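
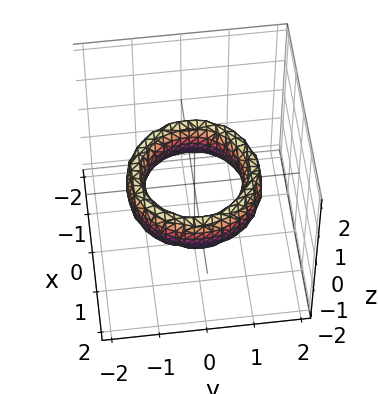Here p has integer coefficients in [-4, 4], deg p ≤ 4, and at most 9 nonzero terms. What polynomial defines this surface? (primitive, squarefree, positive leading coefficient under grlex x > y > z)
The degree is 4 — the shape is more complex than any degree-3 surface.
Symmetries: the surface is invariant under rotation about z: p = q(x² + y², z).
Against the integer gridlines: a circular section at z = 0 has radius exactly 1; the x-axis gridline crossings are at x ∈ {-1, 1}; the y-axis gridline crossings are at y ∈ {-1, 1}.
The integer polynomial consistent with all of this is the stated p.

x^4 + 2*x^2*y^2 + y^4 - 3*x^2 - 3*y^2 + z^2 + 2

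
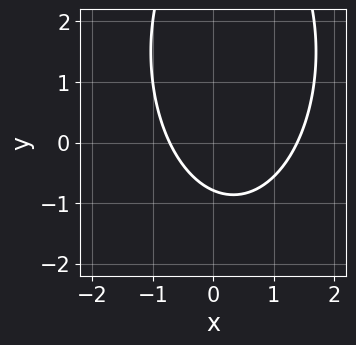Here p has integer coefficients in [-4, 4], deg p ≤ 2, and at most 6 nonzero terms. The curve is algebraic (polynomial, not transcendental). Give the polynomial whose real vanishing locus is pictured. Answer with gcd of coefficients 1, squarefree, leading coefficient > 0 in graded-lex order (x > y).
1. Degree: the shape is more complex than any degree-1 curve, so deg p = 2.
2. Matching integer coefficients to the picture gives p.

3*x^2 + y^2 - 2*x - 3*y - 3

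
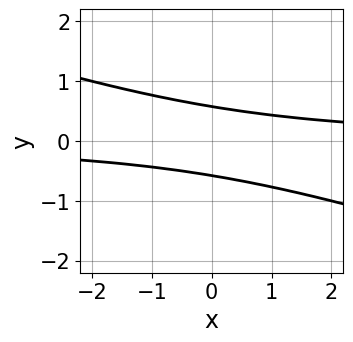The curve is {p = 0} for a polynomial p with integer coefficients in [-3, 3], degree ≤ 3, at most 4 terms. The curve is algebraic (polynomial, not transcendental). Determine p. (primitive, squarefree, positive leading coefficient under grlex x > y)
1. deg p = 2.
2. Checking where it meets the axes: the curve avoids every integer x-axis point in the box.
3. Together with the visible shape, these determine p as stated.

x*y + 3*y^2 - 1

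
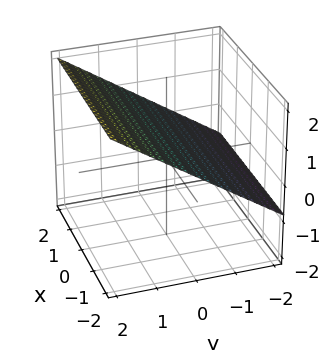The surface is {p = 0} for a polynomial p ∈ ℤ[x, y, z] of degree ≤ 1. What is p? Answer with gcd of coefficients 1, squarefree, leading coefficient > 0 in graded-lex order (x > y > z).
First, degree: the surface is flat (a plane), so deg p = 1.
Then, from the visible intercepts: it crosses the y-axis at the gridline y = -1; the surface avoids every integer x-axis point in the box.
Finally, matching integer coefficients to the picture gives p.

2*y - 3*z + 2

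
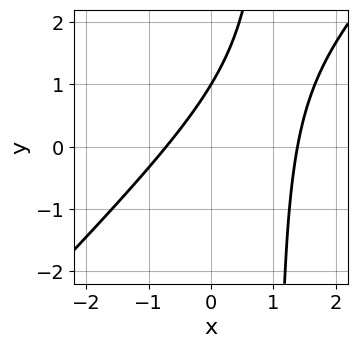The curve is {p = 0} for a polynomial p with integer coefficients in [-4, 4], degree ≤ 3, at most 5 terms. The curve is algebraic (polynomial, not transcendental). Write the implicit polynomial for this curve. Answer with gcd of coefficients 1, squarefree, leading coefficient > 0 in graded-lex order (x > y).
1. Degree: a generic line meets the curve in up to 2 points, so deg p = 2.
2. Reading off the gridlines: it meets the y-axis at y = 1 (among the integer gridlines).
3. Together with the visible shape, these determine p as stated.

3*x^2 - 3*x*y - 2*x + 3*y - 3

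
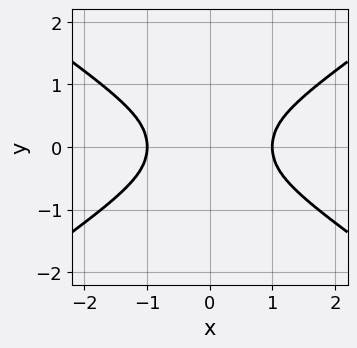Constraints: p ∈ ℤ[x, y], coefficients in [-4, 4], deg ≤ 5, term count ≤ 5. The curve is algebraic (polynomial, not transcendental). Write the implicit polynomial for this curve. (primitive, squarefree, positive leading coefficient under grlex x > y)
2*x^4 - 3*x^2*y^2 - 3*y^4 - 2*x^2

First, deg p = 4. The shape is more complex than any degree-3 curve.
Then, symmetries: it's symmetric under y → −y, forcing even powers of y; mirror symmetry x ↦ −x ⇒ only even powers of x.
Next, reading off the gridlines: the x-axis gridline crossings are at x ∈ {-1, 1}.
Finally, the integer polynomial consistent with all of this is the stated p.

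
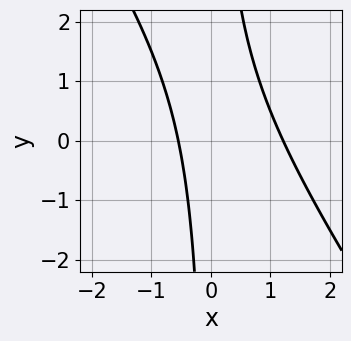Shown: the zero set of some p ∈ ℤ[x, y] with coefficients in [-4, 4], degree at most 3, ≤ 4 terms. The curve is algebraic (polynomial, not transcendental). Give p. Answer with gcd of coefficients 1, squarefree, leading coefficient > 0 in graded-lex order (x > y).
The degree is 2 — no degree-1 curve has this shape.
Observable constraints: the curve avoids every integer y-axis point in the box.
Together with the visible shape, these determine p as stated.

3*x^2 + 2*x*y - 2*x - 2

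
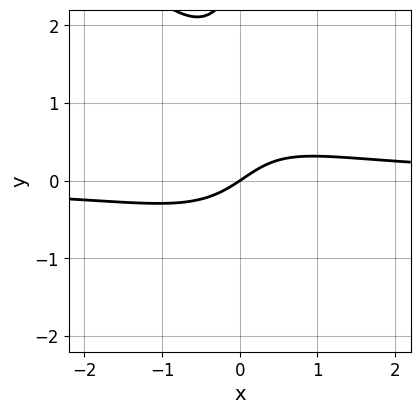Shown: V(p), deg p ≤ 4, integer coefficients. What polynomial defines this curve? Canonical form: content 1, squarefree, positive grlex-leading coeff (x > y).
1. Degree: the shape is more complex than any degree-2 curve, so deg p = 3.
2. From the axis intercepts and sections: one x-axis crossing is at x = 0; it meets the y-axis at y = 0 (among the integer gridlines).
3. Matching integer coefficients to the picture gives p.

3*x^2*y + 2*x*y^2 - y^2 - 2*x + 3*y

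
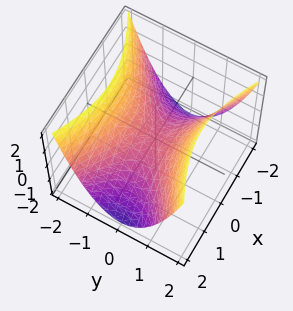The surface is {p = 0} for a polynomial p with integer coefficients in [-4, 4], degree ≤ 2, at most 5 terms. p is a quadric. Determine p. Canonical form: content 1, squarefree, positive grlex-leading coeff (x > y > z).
x^2 - 2*y^2 + 2*z

First, deg p = 2.
Then, symmetries: it's symmetric under x → −x, forcing even powers of x; the y ↦ −y reflection is a symmetry, so y appears only in even powers.
Next, from the visible intercepts: it crosses the x-axis at the gridline x = 0; it crosses the y-axis at the gridline y = 0; it crosses the z-axis at the gridline z = 0.
Finally, putting this together gives p.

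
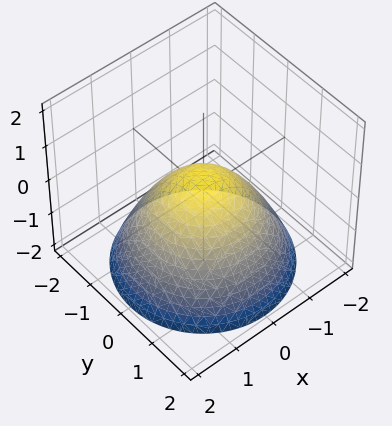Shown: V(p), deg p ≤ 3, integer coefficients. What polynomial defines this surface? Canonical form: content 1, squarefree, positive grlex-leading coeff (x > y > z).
2*x^2 + 2*y^2 + 3*z - 1

First, deg p = 2. A generic line meets the surface in up to 2 points.
Then, by symmetry, the surface is invariant under rotation about z: p = q(x² + y², z).
Then, reading off the gridlines: a circular section at z = -2 has radius between 1 and 2.
Finally, the integer polynomial consistent with all of this is the stated p.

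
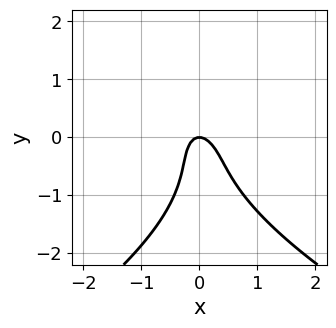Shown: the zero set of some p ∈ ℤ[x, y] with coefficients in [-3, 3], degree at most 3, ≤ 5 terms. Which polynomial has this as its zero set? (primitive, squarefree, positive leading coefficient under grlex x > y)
y^3 + 3*x^2 + x*y + y^2 + y

First, the degree is 3 — no degree-2 curve has this shape.
Then, from the axis intercepts and sections: one y-axis crossing is at y = 0; it crosses the x-axis at the gridline x = 0.
Finally, assembling these constraints gives the stated polynomial.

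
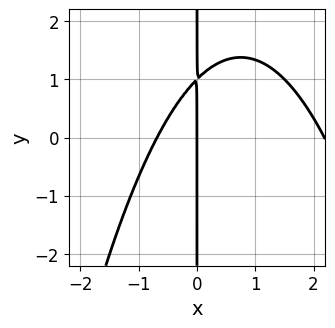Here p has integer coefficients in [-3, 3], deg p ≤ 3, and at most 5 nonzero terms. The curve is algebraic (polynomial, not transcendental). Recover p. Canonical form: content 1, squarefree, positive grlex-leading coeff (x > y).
First, deg p = 3. No degree-2 curve has this shape.
Next, observable constraints: it crosses the x-axis at the gridline x = 0; every point of the y-axis in the box is on the curve.
Finally, fitting integer coefficients to these (and the overall shape) gives p.

2*x^3 - 3*x^2 + 3*x*y - 3*x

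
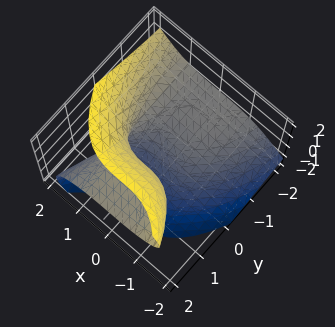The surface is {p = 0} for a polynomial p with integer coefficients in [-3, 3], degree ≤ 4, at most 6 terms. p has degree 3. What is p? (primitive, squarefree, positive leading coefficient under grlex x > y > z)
1. The degree is 3 — no degree-2 surface has this shape.
2. Observable constraints: no y-intercept at any integer in the box; it meets the x-axis at x = 1 (among the integer gridlines); it meets the z-axis at z = -1 (among the integer gridlines).
3. The integer polynomial consistent with all of this is the stated p.

x^3 - z^3 + 3*y*z - 1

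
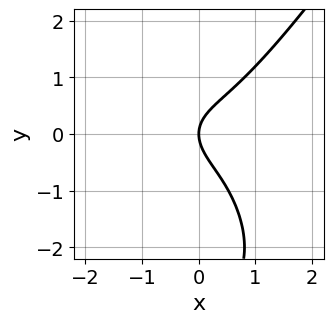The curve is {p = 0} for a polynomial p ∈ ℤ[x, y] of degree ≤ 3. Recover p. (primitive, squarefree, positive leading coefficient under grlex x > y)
3*x^3 - y^3 - 3*y^2 + 3*x

(a) The degree is 3 — no degree-2 curve has this shape.
(b) Against the integer gridlines: it crosses the x-axis at the gridline x = 0; one y-axis crossing is at y = 0.
(c) The integer polynomial consistent with all of this is the stated p.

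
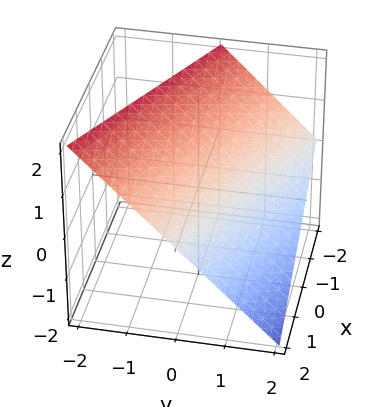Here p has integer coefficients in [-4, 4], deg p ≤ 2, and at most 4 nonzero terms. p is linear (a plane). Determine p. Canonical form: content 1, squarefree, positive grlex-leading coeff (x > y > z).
x + 2*y + 2*z - 2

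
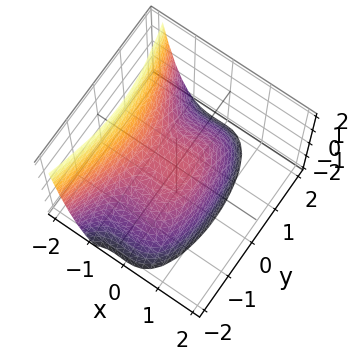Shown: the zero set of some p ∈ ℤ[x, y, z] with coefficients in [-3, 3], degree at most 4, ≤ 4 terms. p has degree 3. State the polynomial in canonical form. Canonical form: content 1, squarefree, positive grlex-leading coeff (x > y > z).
2*x^3 + x^2 + y^2 + 2*z

Degree: the shape is more complex than any degree-2 surface, so deg p = 3.
Reading off the gridlines: it crosses the y-axis at the gridline y = 0; one z-axis crossing is at z = 0; one x-axis crossing is at x = 0.
Solving for integer coefficients yields p as stated.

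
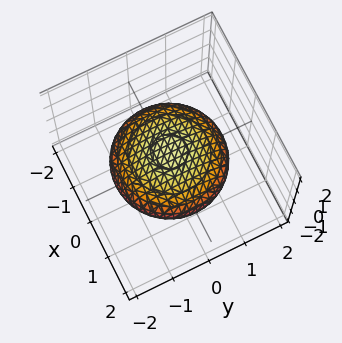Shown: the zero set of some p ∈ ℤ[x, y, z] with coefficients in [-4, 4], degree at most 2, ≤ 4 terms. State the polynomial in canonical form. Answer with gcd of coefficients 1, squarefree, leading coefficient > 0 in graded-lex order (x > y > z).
x^2 + y^2 + 3*z^2 - 2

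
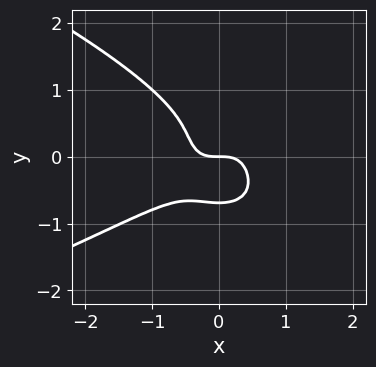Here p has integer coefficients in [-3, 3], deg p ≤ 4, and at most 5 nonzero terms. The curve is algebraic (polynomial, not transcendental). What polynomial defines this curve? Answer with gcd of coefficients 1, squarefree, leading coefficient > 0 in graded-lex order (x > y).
3*y^4 + 2*x^3 - 2*x^2*y + y

First, degree: the shape is more complex than any degree-3 curve, so deg p = 4.
Then, from the visible intercepts: one x-axis crossing is at x = 0; one y-axis crossing is at y = 0.
Finally, matching integer coefficients to the picture gives p.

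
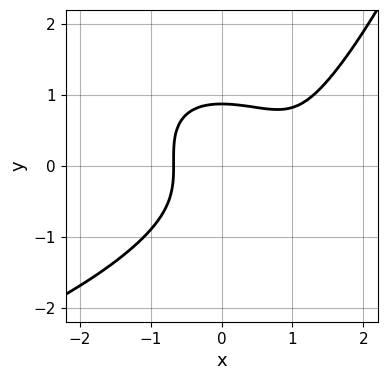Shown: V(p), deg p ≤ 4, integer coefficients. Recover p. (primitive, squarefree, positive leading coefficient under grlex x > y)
deg p = 4.
Putting this together gives p.

x^2*y^2 + 2*x^3 - 3*y^3 - 3*x^2 + 2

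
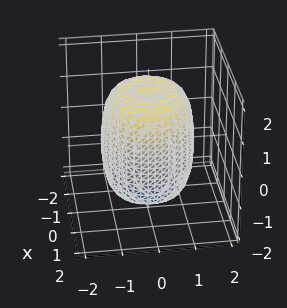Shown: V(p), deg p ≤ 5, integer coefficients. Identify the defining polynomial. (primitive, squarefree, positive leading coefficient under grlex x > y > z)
2*x^4 + 4*x^2*y^2 + 2*y^4 - 2*x^2 - 2*y^2 + z^2 - 2

First, degree: no degree-3 surface has this shape, so deg p = 4.
Then, symmetries: the z-axis is an axis of rotation, so x and y enter only as x² + y².
Next, reading off the gridlines: a circular section at z = 0 has radius between 1 and 2.
Finally, matching integer coefficients to the picture gives p.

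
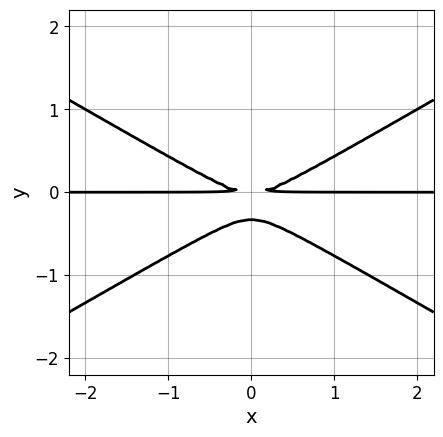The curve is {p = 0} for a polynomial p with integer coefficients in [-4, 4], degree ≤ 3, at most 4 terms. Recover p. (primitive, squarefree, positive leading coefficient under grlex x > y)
The degree is 3 — the shape is more complex than any degree-2 curve.
Symmetries: the x ↦ −x reflection is a symmetry, so x appears only in even powers.
Checking where it meets the axes: the visible x-axis segment lies entirely on the curve.
These observations pin down the coefficients.

x^2*y - 3*y^3 - y^2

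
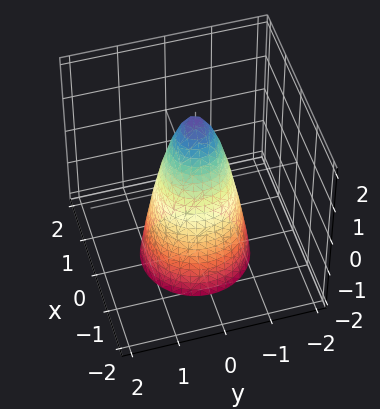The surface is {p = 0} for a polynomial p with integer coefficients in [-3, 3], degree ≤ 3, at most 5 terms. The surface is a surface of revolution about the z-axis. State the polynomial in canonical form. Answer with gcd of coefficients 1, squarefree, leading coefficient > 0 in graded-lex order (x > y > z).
The degree is 2 — the shape is more complex than any degree-1 surface.
By symmetry, the z-axis is an axis of rotation, so x and y enter only as x² + y².
From the axis intercepts and sections: it crosses the z-axis at the gridline z = 2; a circular section at z = -1 has radius exactly 1.
Together with the visible shape, these determine p as stated.

3*x^2 + 3*y^2 + z - 2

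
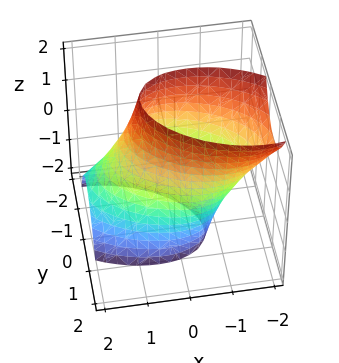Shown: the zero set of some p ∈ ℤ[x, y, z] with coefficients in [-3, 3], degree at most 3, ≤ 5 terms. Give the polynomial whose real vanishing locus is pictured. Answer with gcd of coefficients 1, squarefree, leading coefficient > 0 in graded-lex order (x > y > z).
(a) deg p = 2. A generic line meets the surface in up to 2 points.
(b) Checking where it meets the axes: among the integer gridlines, it crosses the y-axis at y ∈ {-1, 1}; it misses every integer gridline on the z-axis.
(c) Matching integer coefficients to the picture gives p.

x^2 + x*y + x*z + 2*y^2 - 2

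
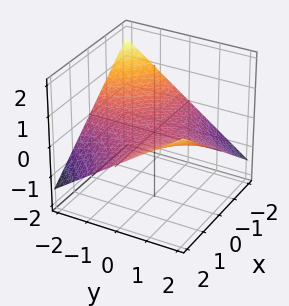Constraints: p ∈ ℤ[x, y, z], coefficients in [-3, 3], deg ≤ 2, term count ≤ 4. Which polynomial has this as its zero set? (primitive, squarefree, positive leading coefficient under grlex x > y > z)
The degree is 2 — the shape is more complex than any degree-1 surface.
From the axis intercepts and sections: every point of the x-axis in the box is on the surface; the visible y-axis segment lies entirely on the surface.
Assembling these constraints gives the stated polynomial.

x*y - 3*z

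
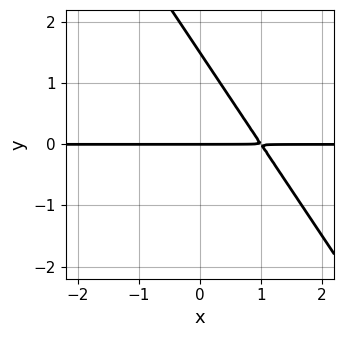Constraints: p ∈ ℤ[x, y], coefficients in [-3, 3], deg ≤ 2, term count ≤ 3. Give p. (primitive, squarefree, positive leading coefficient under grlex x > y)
3*x*y + 2*y^2 - 3*y

Degree: no degree-1 curve has this shape, so deg p = 2.
Reading off the gridlines: every point of the x-axis in the box is on the curve; it crosses the y-axis at the gridline y = 0.
These observations pin down the coefficients.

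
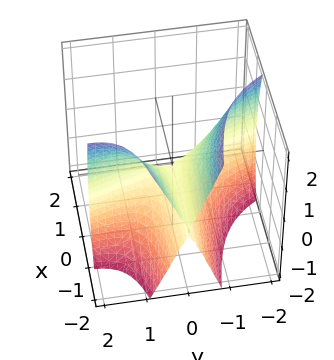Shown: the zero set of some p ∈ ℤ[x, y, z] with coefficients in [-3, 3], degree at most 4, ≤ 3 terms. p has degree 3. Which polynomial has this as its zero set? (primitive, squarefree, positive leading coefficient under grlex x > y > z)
(a) deg p = 3. A generic line meets the surface in up to 3 points.
(b) From the axis intercepts and sections: it crosses the y-axis at the gridline y = 0; every point of the x-axis in the box is on the surface; one z-axis crossing is at z = 0.
(c) Solving for integer coefficients yields p as stated.

3*x*y^2 + y^3 + z^2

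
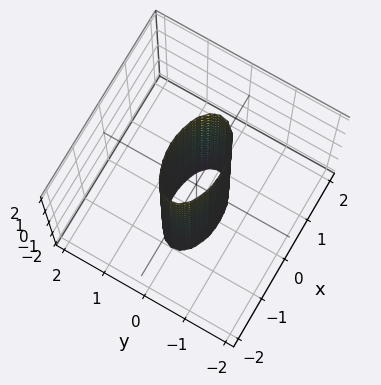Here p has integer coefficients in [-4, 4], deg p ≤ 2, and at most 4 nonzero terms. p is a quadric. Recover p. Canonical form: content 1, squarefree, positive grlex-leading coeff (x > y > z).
The degree is 2 — constant cross-section along one axis; a quadric.
Symmetries: it's symmetric under z → −z, forcing even powers of z; the x ↦ −x reflection is a symmetry, so x appears only in even powers; it's symmetric under y → −y, forcing even powers of y.
Observable constraints: among the integer gridlines, it crosses the x-axis at x ∈ {-1, 1}; the surface avoids every integer z-axis point in the box.
Fitting integer coefficients to these (and the overall shape) gives p.

x^2 + 3*y^2 - 1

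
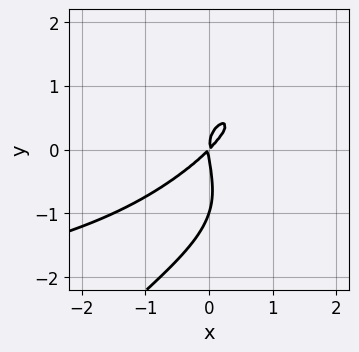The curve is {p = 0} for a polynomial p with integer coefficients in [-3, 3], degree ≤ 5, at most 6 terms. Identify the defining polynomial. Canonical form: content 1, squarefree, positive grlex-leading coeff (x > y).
(a) The degree is 4 — a generic line meets the curve in up to 4 points.
(b) Reading off the gridlines: among the integer gridlines, it crosses the y-axis at y ∈ {-1, 0}; it meets the x-axis at x = 0 (among the integer gridlines).
(c) Matching integer coefficients to the picture gives p.

x*y^3 - y^4 - y^3 - 2*x^2 + 2*x*y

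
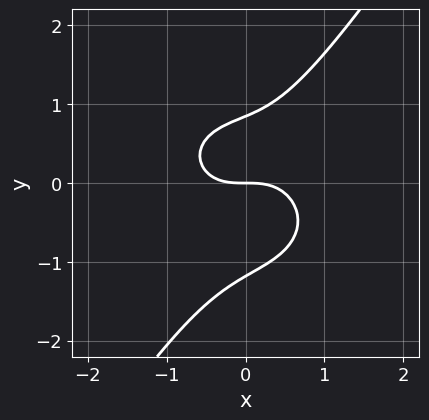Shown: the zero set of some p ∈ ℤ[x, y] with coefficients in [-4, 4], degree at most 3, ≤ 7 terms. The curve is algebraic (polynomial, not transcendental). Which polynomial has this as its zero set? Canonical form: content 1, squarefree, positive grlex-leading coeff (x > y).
First, degree: the shape is more complex than any degree-2 curve, so deg p = 3.
Next, from the axis intercepts and sections: it meets the x-axis at x = 0 (among the integer gridlines); one y-axis crossing is at y = 0.
Finally, fitting integer coefficients to these (and the overall shape) gives p.

3*x^3 + 3*x*y^2 - 3*y^3 - y^2 + 3*y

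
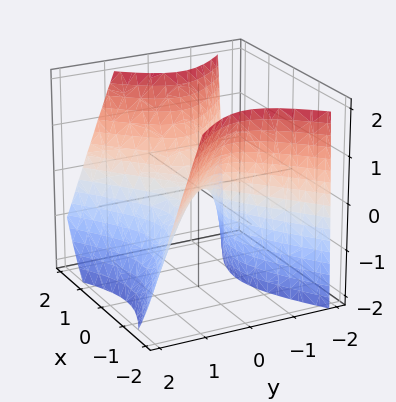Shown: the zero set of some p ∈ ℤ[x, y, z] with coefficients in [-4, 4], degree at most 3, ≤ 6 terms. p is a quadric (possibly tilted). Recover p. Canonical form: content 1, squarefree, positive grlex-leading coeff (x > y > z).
1. The degree is 2 — no degree-1 surface has this shape.
2. From the axis intercepts and sections: one x-axis crossing is at x = 0; it crosses the y-axis at the gridline y = 0; it crosses the z-axis at the gridline z = 0.
3. Matching integer coefficients to the picture gives p.

2*x^2 - 3*y^2 - y*z - 2*z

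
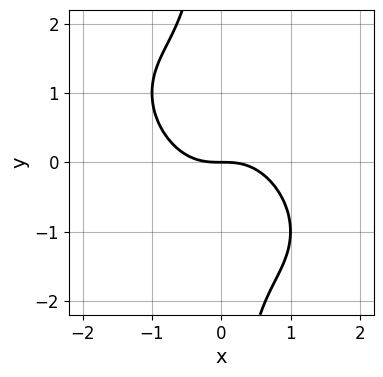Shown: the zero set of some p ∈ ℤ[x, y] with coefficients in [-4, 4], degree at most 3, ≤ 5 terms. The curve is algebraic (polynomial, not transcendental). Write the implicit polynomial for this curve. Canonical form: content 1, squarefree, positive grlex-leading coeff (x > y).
First, deg p = 3. The shape is more complex than any degree-2 curve.
Then, from the axis intercepts and sections: it meets the x-axis at x = 0 (among the integer gridlines); it meets the y-axis at y = 0 (among the integer gridlines).
Finally, assembling these constraints gives the stated polynomial.

x^3 + x^2*y + x*y^2 + y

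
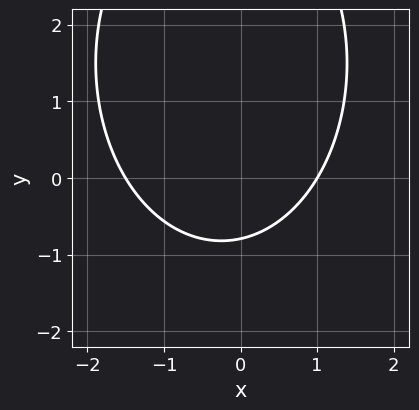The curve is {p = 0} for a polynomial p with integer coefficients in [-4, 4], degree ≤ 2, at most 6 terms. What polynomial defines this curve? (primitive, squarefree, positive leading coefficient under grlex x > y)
2*x^2 + y^2 + x - 3*y - 3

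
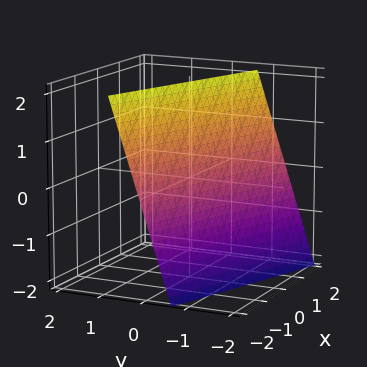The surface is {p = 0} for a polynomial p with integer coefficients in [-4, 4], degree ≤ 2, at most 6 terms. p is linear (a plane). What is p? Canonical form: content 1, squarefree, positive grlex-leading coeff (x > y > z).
1. The degree is 1 — the surface is flat (a plane).
2. From the visible intercepts: it crosses the z-axis at the gridline z = 2; one x-axis crossing is at x = -2.
3. Together with the visible shape, these determine p as stated.

x + 3*y - z + 2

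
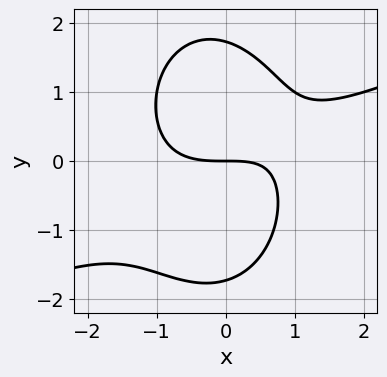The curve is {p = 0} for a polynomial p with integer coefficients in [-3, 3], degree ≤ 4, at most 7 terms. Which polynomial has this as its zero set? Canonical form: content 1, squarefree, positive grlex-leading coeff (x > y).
x^3 - 2*x^2*y - y^3 - x*y + 3*y

(a) The degree is 3 — no degree-2 curve has this shape.
(b) Checking where it meets the axes: it crosses the x-axis at the gridline x = 0; it crosses the y-axis at the gridline y = 0.
(c) Matching integer coefficients to the picture gives p.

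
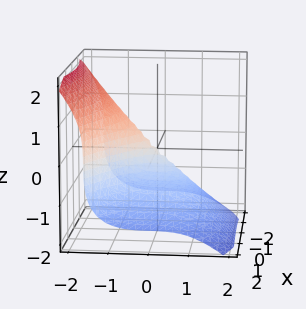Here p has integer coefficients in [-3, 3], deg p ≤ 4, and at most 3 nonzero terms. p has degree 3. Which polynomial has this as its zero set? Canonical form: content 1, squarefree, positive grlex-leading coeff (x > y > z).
y^3 + z^3 + x^2

The degree is 3 — no degree-2 surface has this shape.
From the visible intercepts: it crosses the z-axis at the gridline z = 0; one y-axis crossing is at y = 0.
Solving for integer coefficients yields p as stated.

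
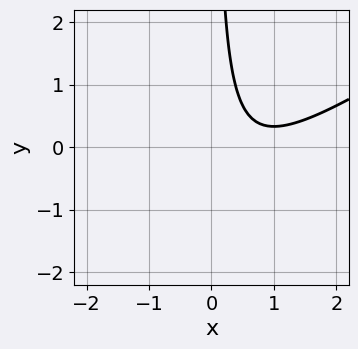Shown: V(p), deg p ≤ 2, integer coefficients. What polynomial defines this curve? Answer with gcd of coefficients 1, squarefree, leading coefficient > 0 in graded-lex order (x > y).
2*x^2 - 3*x*y - 3*x + 2

(a) deg p = 2. No degree-1 curve has this shape.
(b) Checking where it meets the axes: the curve avoids every integer x-axis point in the box; no y-intercept at any integer in the box.
(c) The integer polynomial consistent with all of this is the stated p.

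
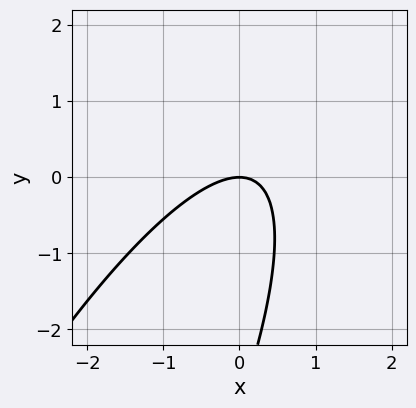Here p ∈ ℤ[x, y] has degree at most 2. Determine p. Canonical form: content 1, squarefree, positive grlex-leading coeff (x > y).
The degree is 2 — no degree-1 curve has this shape.
Against the integer gridlines: it meets the x-axis at x = 0 (among the integer gridlines); one y-axis crossing is at y = 0.
Fitting integer coefficients to these (and the overall shape) gives p.

3*x^2 - 3*x*y + y^2 + 3*y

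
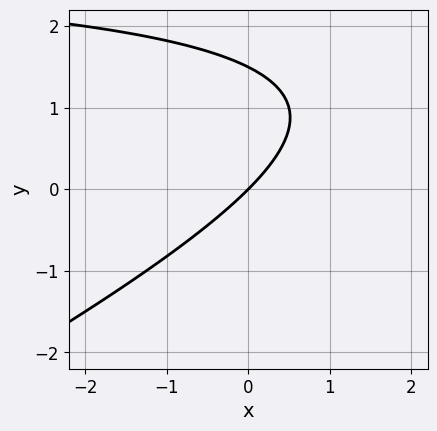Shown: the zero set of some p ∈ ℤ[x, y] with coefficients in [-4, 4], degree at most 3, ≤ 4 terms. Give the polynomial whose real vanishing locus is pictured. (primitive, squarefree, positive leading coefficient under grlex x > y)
x*y - 2*y^2 - 3*x + 3*y

First, degree: no degree-1 curve has this shape, so deg p = 2.
Next, reading off the gridlines: it crosses the x-axis at the gridline x = 0; it crosses the y-axis at the gridline y = 0.
Finally, these observations pin down the coefficients.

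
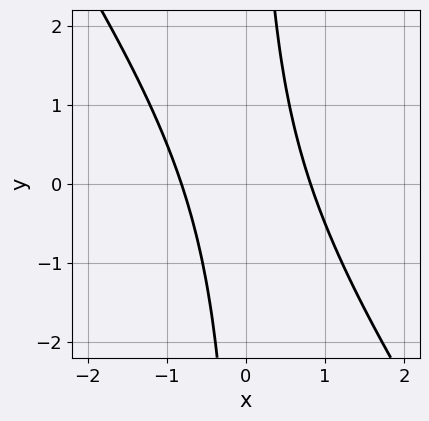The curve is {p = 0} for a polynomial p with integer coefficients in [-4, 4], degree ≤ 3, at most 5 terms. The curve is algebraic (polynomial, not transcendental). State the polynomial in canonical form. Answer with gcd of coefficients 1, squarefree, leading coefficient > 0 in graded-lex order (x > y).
3*x^2 + 2*x*y - 2

Degree: a generic line meets the curve in up to 2 points, so deg p = 2.
Observable constraints: no y-intercept at any integer in the box.
The integer polynomial consistent with all of this is the stated p.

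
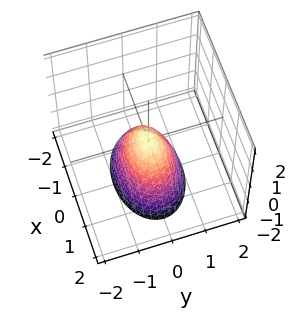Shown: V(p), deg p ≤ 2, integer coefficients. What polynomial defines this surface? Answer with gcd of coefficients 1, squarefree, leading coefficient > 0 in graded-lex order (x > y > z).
deg p = 2.
Symmetries: mirror symmetry x ↦ −x ⇒ only even powers of x; it's symmetric under y → −y, forcing even powers of y.
Checking where it meets the axes: one y-axis crossing is at y = 0; it crosses the z-axis at the gridline z = 0; it crosses the x-axis at the gridline x = 0.
Fitting integer coefficients to these (and the overall shape) gives p.

x^2 + 2*y^2 + z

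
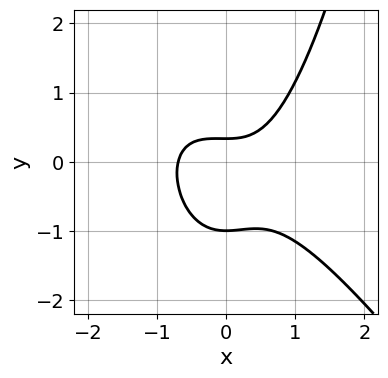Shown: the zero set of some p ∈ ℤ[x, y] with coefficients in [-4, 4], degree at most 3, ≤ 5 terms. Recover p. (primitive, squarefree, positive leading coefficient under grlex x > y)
3*x^3 + 2*x^2*y - 3*y^2 - 2*y + 1

(a) deg p = 3. The shape is more complex than any degree-2 curve.
(b) Reading off the gridlines: one y-axis crossing is at y = -1.
(c) These observations pin down the coefficients.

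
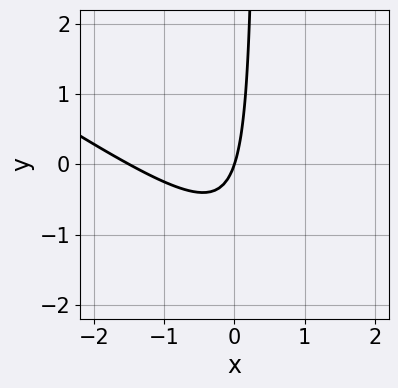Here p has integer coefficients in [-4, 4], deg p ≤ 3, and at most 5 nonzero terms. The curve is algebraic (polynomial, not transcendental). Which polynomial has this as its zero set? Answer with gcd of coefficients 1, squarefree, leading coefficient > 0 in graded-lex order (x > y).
2*x^2 + 3*x*y + 3*x - y

(a) The degree is 2 — no degree-1 curve has this shape.
(b) Reading off the gridlines: it crosses the x-axis at the gridline x = 0; one y-axis crossing is at y = 0.
(c) Putting this together gives p.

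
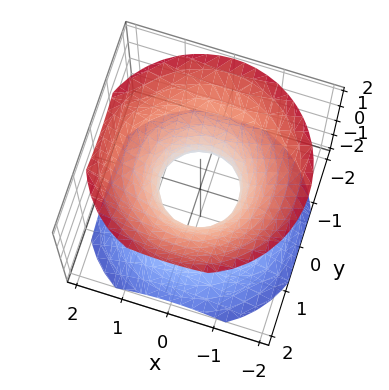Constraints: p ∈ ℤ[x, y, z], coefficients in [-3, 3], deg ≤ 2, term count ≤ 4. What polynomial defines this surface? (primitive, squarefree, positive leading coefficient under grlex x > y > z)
3*x^2 + 3*y^2 - 3*z^2 - 2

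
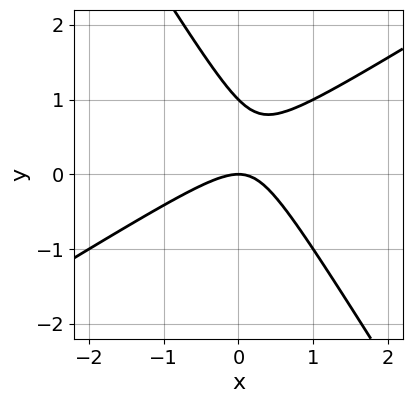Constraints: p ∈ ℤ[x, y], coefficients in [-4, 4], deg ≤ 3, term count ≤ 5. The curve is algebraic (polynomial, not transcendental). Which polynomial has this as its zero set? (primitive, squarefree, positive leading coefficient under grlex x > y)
(a) The degree is 2 — the shape is more complex than any degree-1 curve.
(b) Checking where it meets the axes: it crosses the x-axis at the gridline x = 0; among the integer gridlines, it crosses the y-axis at y ∈ {0, 1}.
(c) The integer polynomial consistent with all of this is the stated p.

x^2 - x*y - y^2 + y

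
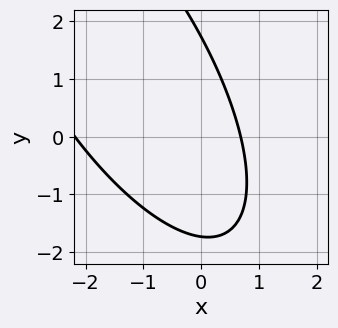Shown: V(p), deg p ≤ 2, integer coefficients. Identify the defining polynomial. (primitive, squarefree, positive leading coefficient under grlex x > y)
deg p = 2. No degree-1 curve has this shape.
Matching integer coefficients to the picture gives p.

2*x^2 + 2*x*y + y^2 + 3*x - 3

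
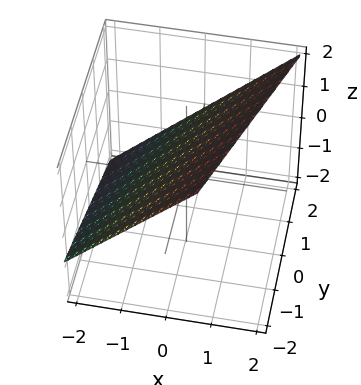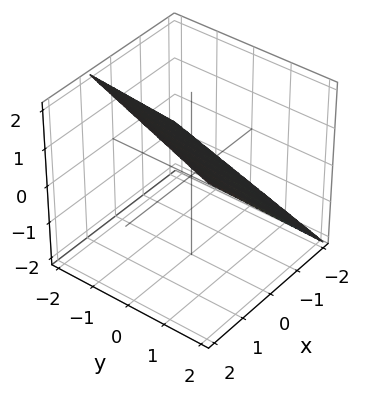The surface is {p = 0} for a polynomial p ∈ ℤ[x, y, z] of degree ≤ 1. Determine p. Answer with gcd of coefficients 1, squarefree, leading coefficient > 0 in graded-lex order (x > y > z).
First, degree: every cross-section is a straight line — this is a plane, so deg p = 1.
Next, reading off the gridlines: it crosses the y-axis at the gridline y = 2.
Finally, putting this together gives p.

3*x - y - 3*z + 2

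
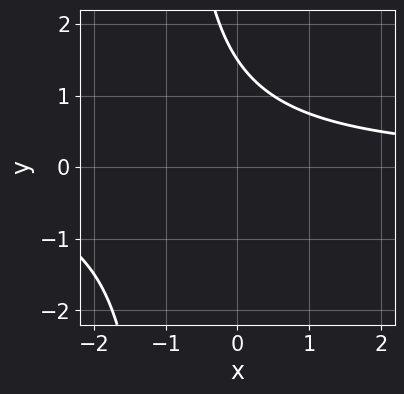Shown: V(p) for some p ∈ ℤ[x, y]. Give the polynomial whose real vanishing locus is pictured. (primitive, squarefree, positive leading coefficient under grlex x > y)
2*x*y + 2*y - 3

1. Degree: a generic line meets the curve in up to 2 points, so deg p = 2.
2. Observable constraints: it misses every integer gridline on the x-axis.
3. Matching integer coefficients to the picture gives p.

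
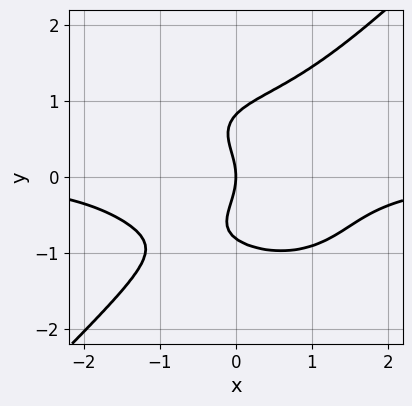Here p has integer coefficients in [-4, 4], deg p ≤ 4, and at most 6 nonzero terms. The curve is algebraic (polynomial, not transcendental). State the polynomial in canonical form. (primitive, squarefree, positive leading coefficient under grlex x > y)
2*x^3*y + x*y^3 - 3*y^4 + 2*y^2 + 3*x

(a) The degree is 4 — a generic line meets the curve in up to 4 points.
(b) From the axis intercepts and sections: it meets the x-axis at x = 0 (among the integer gridlines); one y-axis crossing is at y = 0.
(c) Matching integer coefficients to the picture gives p.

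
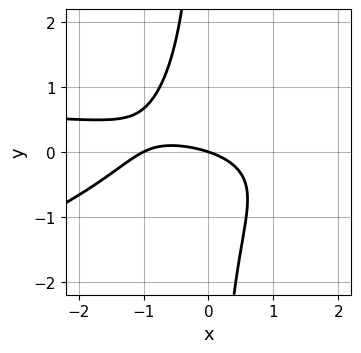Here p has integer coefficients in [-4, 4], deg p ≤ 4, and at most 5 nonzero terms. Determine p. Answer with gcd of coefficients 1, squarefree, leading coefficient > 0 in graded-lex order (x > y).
1. deg p = 3.
2. From the visible intercepts: it crosses the y-axis at the gridline y = 0; among the integer gridlines, it crosses the x-axis at x ∈ {-1, 0}.
3. Together with the visible shape, these determine p as stated.

x^2*y - 3*x*y^2 - x^2 - x - 3*y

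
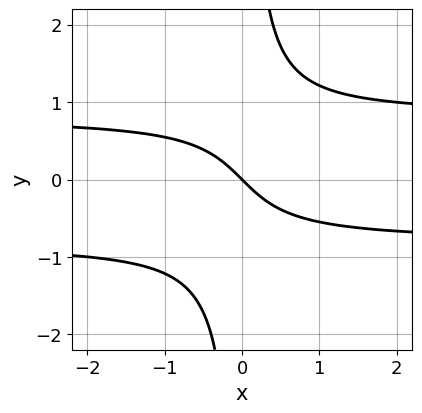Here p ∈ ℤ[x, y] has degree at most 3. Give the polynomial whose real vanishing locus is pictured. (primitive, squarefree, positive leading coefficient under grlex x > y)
3*x*y^2 - 2*x - 2*y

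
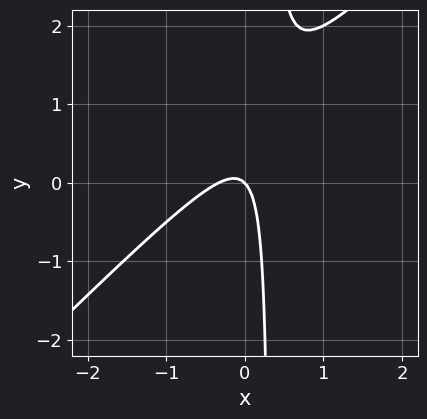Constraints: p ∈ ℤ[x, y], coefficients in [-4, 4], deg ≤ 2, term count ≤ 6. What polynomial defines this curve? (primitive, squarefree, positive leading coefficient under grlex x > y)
3*x^2 - 3*x*y + x + y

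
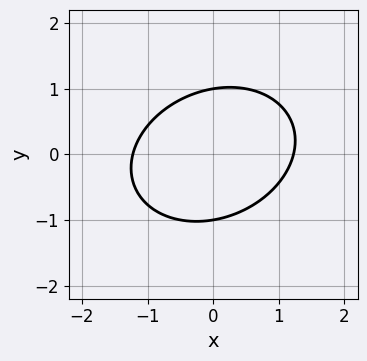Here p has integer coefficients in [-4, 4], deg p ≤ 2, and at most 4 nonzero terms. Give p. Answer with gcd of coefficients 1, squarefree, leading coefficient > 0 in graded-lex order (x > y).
2*x^2 - x*y + 3*y^2 - 3

deg p = 2. A generic line meets the curve in up to 2 points.
Against the integer gridlines: among the integer gridlines, it crosses the y-axis at y ∈ {-1, 1}.
The integer polynomial consistent with all of this is the stated p.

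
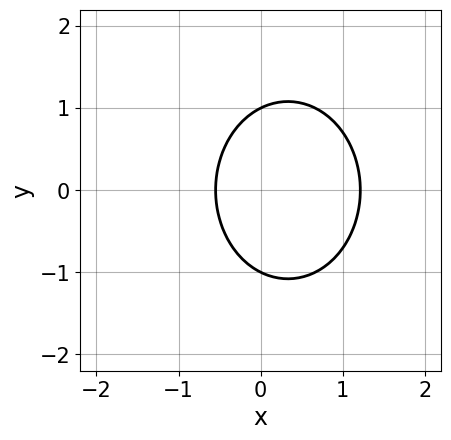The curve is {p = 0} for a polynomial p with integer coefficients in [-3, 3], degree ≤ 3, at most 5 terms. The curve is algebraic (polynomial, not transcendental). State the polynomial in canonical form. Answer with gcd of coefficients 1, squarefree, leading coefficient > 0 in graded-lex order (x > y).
Degree: a generic line meets the curve in up to 2 points, so deg p = 2.
Symmetries: it's symmetric under y → −y, forcing even powers of y.
Observable constraints: the y-axis gridline crossings are at y ∈ {-1, 1}.
These observations pin down the coefficients.

3*x^2 + 2*y^2 - 2*x - 2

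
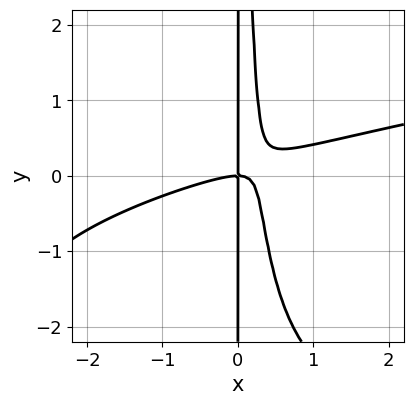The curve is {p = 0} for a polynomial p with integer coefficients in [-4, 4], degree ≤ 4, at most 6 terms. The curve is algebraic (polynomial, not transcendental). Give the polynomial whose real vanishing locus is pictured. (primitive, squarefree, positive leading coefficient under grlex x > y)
x^2*y^2 - x^3 + 3*x^2*y - x*y

1. deg p = 4.
2. Against the integer gridlines: the visible y-axis segment lies entirely on the curve; it crosses the x-axis at the gridline x = 0.
3. Matching integer coefficients to the picture gives p.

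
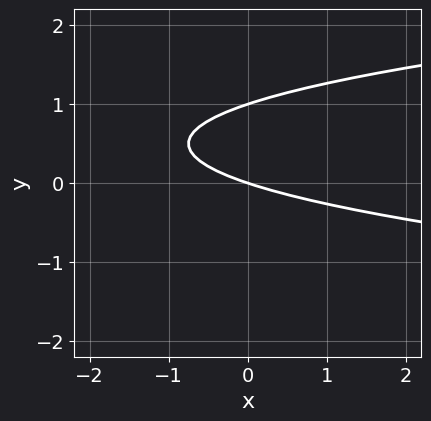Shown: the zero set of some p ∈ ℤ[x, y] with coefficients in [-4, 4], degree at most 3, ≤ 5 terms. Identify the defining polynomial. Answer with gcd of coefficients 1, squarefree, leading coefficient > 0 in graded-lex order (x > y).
3*y^2 - x - 3*y

1. The degree is 2 — a generic line meets the curve in up to 2 points.
2. Observable constraints: the y-axis gridline crossings are at y ∈ {0, 1}; it meets the x-axis at x = 0 (among the integer gridlines).
3. Fitting integer coefficients to these (and the overall shape) gives p.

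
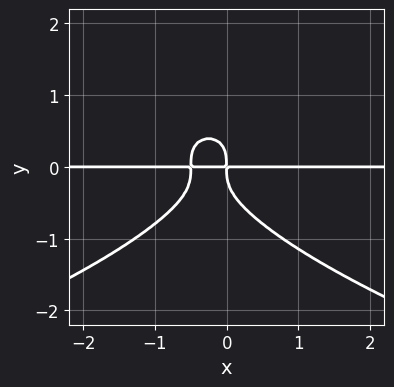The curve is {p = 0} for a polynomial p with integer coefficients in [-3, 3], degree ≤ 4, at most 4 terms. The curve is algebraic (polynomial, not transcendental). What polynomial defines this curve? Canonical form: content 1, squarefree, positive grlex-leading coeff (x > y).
First, deg p = 4. A generic line meets the curve in up to 4 points.
Next, reading off the gridlines: the visible x-axis segment lies entirely on the curve.
Finally, fitting integer coefficients to these (and the overall shape) gives p.

2*y^4 + 2*x^2*y + x*y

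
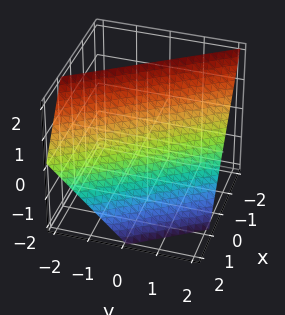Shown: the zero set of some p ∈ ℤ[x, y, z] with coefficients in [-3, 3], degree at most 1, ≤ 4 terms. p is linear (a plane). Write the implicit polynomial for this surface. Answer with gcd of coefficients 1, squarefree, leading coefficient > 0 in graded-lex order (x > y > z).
3*x + 2*y + 2*z - 2

Degree: every cross-section is a straight line — this is a plane, so deg p = 1.
From the visible intercepts: one z-axis crossing is at z = 1; it crosses the y-axis at the gridline y = 1.
Matching integer coefficients to the picture gives p.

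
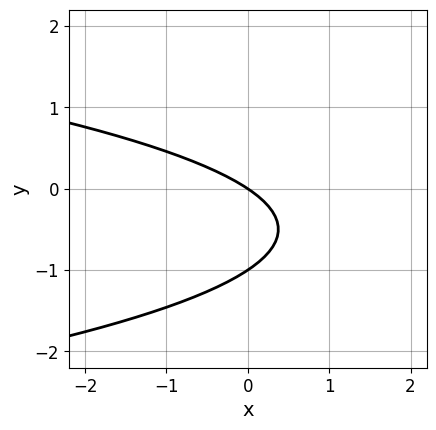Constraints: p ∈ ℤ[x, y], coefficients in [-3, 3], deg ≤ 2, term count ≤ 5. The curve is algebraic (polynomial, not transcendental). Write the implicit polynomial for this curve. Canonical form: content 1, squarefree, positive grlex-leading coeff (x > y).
3*y^2 + 2*x + 3*y

1. Degree: a generic line meets the curve in up to 2 points, so deg p = 2.
2. Checking where it meets the axes: it crosses the x-axis at the gridline x = 0; among the integer gridlines, it crosses the y-axis at y ∈ {-1, 0}.
3. Matching integer coefficients to the picture gives p.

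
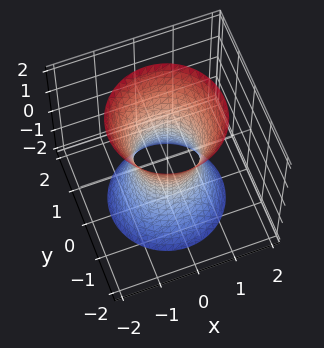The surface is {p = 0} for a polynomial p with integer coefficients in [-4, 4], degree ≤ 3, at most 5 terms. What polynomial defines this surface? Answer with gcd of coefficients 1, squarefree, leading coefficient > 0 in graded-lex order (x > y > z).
3*x^2 + 3*y^2 - z^2 - 2

deg p = 2. The shape is more complex than any degree-1 surface.
By symmetry, the z-axis is an axis of rotation, so x and y enter only as x² + y².
Checking where it meets the axes: the surface avoids every integer z-axis point in the box; a circular section at z = 1 has radius exactly 1.
Assembling these constraints gives the stated polynomial.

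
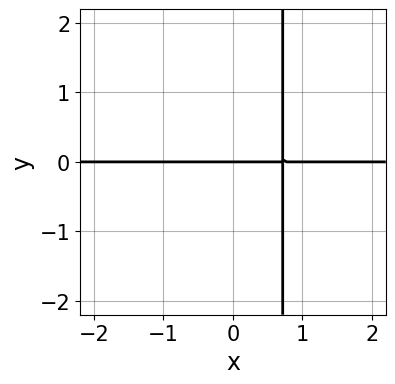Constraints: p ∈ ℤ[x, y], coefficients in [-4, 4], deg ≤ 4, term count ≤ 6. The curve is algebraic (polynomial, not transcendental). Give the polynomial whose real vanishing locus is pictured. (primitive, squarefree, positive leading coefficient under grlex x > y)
2*x^3*y + 3*x^2*y + x*y - 3*y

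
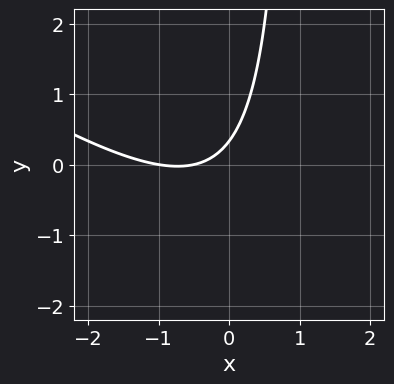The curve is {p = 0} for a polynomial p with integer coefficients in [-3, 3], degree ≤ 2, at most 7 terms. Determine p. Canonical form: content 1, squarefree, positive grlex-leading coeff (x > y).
2*x^2 + 3*x*y + 3*x - 3*y + 1

(a) deg p = 2. No degree-1 curve has this shape.
(b) Checking where it meets the axes: it crosses the x-axis at the gridline x = -1.
(c) Fitting integer coefficients to these (and the overall shape) gives p.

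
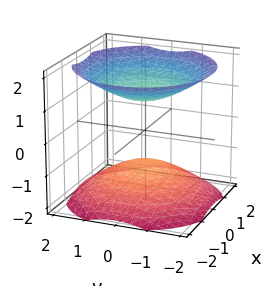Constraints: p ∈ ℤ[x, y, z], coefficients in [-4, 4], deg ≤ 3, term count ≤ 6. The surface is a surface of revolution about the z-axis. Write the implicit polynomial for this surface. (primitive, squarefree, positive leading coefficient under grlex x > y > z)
There are 2 components. They look like related sheets of one shape, so recover p as a whole.
The degree is 2 — the shape is more complex than any degree-1 surface.
Symmetry: every cross-section ⟂ z is a circle, so x, y appear only via x² + y².
Checking where it meets the axes: the z-axis gridline crossings are at z ∈ {-1, 1}; the surface avoids every integer y-axis point in the box; it misses every integer gridline on the x-axis.
The integer polynomial consistent with all of this is the stated p.

2*x^2 + 2*y^2 - 3*z^2 + 3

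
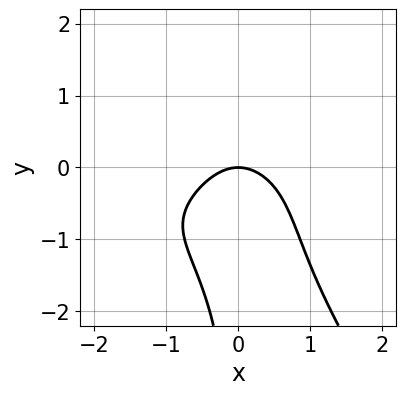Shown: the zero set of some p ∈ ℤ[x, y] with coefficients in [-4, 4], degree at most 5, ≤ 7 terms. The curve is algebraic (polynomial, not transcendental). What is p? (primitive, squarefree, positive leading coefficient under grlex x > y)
x^3*y - x^2*y^2 - x*y^3 - 2*x^2 - 2*y

1. deg p = 4. A generic line meets the curve in up to 4 points.
2. Observable constraints: it meets the y-axis at y = 0 (among the integer gridlines); it crosses the x-axis at the gridline x = 0.
3. Fitting integer coefficients to these (and the overall shape) gives p.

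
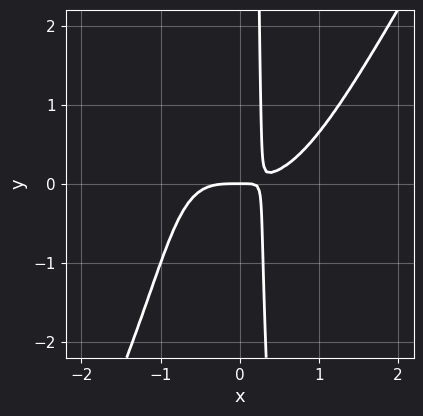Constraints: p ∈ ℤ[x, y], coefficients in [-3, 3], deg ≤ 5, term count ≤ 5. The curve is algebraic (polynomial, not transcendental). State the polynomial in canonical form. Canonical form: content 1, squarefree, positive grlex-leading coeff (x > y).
(a) The degree is 4 — no degree-3 curve has this shape.
(b) Checking where it meets the axes: one y-axis crossing is at y = 0; it crosses the x-axis at the gridline x = 0.
(c) Assembling these constraints gives the stated polynomial.

3*x^4 - x^2*y^2 - 2*x^2*y - 3*x*y + y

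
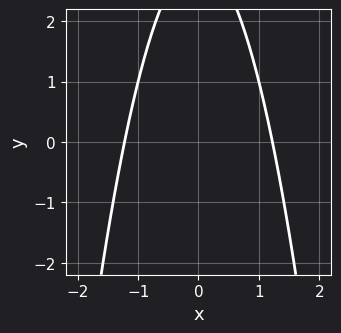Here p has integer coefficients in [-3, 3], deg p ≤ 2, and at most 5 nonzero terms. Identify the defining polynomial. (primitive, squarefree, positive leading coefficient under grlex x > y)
2*x^2 + y - 3

Degree: a generic line meets the curve in up to 2 points, so deg p = 2.
Symmetries: mirror symmetry x ↦ −x ⇒ only even powers of x.
From the axis intercepts and sections: it misses every integer gridline on the y-axis.
Matching integer coefficients to the picture gives p.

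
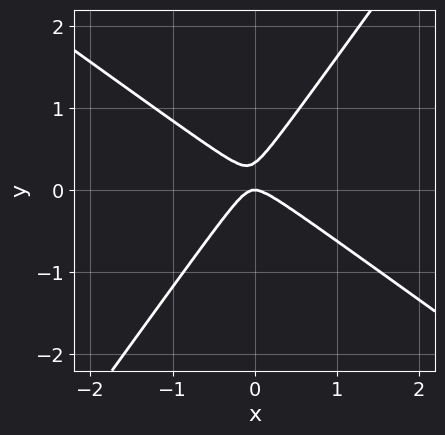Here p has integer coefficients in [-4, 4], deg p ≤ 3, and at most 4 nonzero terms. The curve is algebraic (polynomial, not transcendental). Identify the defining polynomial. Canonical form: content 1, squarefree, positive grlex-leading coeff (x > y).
1. deg p = 2.
2. Checking where it meets the axes: it crosses the x-axis at the gridline x = 0; one y-axis crossing is at y = 0.
3. Fitting integer coefficients to these (and the overall shape) gives p.

3*x^2 + 2*x*y - 3*y^2 + y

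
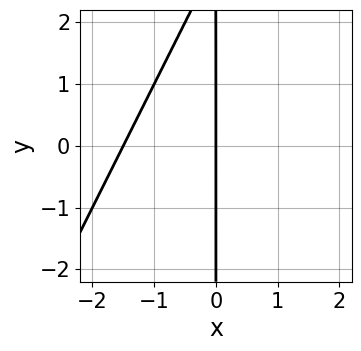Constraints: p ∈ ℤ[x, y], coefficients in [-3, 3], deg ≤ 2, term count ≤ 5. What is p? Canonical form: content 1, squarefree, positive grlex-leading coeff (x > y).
2*x^2 - x*y + 3*x

(a) Degree: the shape is more complex than any degree-1 curve, so deg p = 2.
(b) Reading off the gridlines: it meets the x-axis at x = 0 (among the integer gridlines); the visible y-axis segment lies entirely on the curve.
(c) Matching integer coefficients to the picture gives p.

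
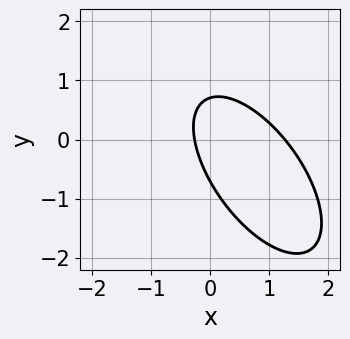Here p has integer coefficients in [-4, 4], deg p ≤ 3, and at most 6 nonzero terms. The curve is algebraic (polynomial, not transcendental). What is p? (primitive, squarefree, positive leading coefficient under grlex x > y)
3*x^2 + 3*x*y + 2*y^2 - 3*x - 1

First, the degree is 2 — no degree-1 curve has this shape.
Finally, matching integer coefficients to the picture gives p.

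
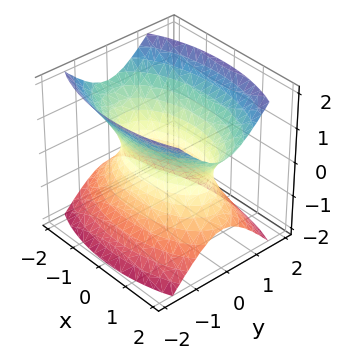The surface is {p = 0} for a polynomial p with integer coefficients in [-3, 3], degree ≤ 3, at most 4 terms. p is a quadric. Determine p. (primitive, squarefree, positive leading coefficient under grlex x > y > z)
x^2 + 3*y^2 - 2*z^2 - 2

The degree is 2 — an hourglass — one-sheet hyperboloid; a quadric.
Symmetries: it's symmetric under y → −y, forcing even powers of y; it's symmetric under z → −z, forcing even powers of z; the x ↦ −x reflection is a symmetry, so x appears only in even powers.
From the axis intercepts and sections: no z-intercept at any integer in the box.
The integer polynomial consistent with all of this is the stated p.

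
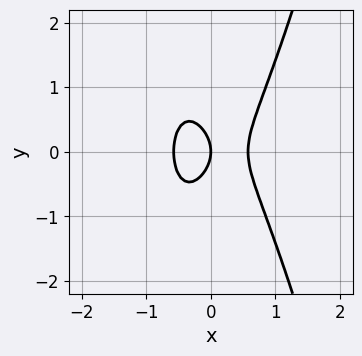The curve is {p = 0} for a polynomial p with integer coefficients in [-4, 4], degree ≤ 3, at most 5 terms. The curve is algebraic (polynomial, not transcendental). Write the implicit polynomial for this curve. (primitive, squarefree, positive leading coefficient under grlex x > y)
First, deg p = 3. A generic line meets the curve in up to 3 points.
Next, symmetries: the y ↦ −y reflection is a symmetry, so y appears only in even powers.
Next, against the integer gridlines: it crosses the x-axis at the gridline x = 0; it crosses the y-axis at the gridline y = 0.
Finally, these observations pin down the coefficients.

3*x^3 - y^2 - x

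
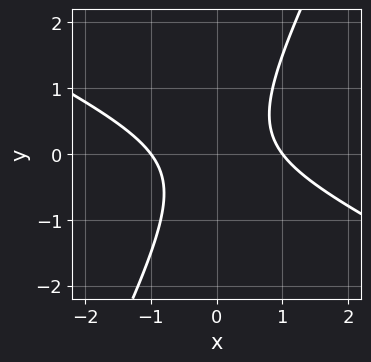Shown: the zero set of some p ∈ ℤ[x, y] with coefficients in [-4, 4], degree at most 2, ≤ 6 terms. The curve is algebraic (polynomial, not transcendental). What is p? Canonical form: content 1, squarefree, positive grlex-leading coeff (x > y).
2*x^2 + 3*x*y - 2*y^2 - 2

(a) Degree: a generic line meets the curve in up to 2 points, so deg p = 2.
(b) Checking where it meets the axes: the curve avoids every integer y-axis point in the box; among the integer gridlines, it crosses the x-axis at x ∈ {-1, 1}.
(c) The integer polynomial consistent with all of this is the stated p.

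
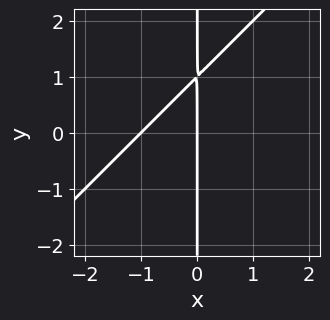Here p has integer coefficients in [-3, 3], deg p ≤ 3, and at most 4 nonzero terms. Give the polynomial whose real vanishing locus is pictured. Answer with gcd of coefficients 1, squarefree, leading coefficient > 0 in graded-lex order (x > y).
deg p = 2. A generic line meets the curve in up to 2 points.
From the visible intercepts: the visible y-axis segment lies entirely on the curve; among the integer gridlines, it crosses the x-axis at x ∈ {-1, 0}.
Solving for integer coefficients yields p as stated.

x^2 - x*y + x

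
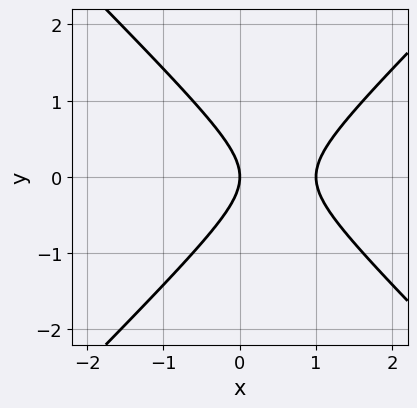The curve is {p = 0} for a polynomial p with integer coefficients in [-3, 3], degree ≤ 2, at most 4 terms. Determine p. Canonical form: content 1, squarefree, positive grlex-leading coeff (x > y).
x^2 - y^2 - x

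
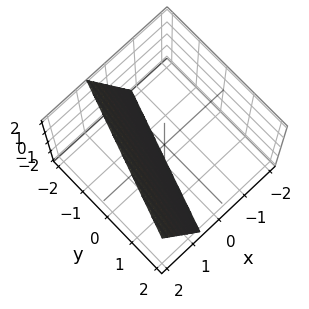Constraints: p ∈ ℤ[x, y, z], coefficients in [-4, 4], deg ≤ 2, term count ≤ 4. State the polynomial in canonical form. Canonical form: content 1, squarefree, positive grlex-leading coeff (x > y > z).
3*x - y - z - 2

1. deg p = 1. Every cross-section is a straight line — this is a plane.
2. Against the integer gridlines: it crosses the y-axis at the gridline y = -2; one z-axis crossing is at z = -2.
3. Together with the visible shape, these determine p as stated.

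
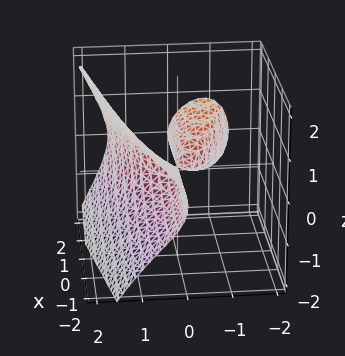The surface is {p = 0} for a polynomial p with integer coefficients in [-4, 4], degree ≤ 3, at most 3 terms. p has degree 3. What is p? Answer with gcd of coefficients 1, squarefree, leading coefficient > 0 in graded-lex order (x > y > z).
2*y^3 - 2*x*y - 3*z^2

1. I count 2 distinct pieces. Treating them together as one polynomial.
2. The degree is 3 — no degree-2 surface has this shape.
3. Observable constraints: every point of the x-axis in the box is on the surface; it meets the y-axis at y = 0 (among the integer gridlines); one z-axis crossing is at z = 0.
4. Fitting integer coefficients to these (and the overall shape) gives p.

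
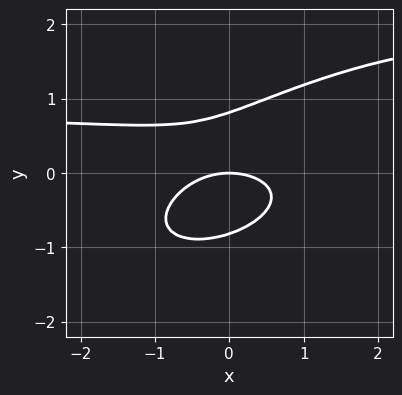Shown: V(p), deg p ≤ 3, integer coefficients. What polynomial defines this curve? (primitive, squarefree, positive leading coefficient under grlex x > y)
x^2*y - 2*x*y^2 + 3*y^3 - x^2 - 2*y

The degree is 3 — a generic line meets the curve in up to 3 points.
From the visible intercepts: one y-axis crossing is at y = 0; one x-axis crossing is at x = 0.
Solving for integer coefficients yields p as stated.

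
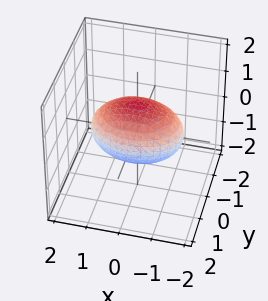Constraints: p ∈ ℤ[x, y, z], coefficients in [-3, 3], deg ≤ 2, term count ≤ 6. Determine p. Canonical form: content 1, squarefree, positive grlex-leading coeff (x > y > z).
x^2 + 2*y^2 + 2*z^2 - 2

Degree: a closed, bounded, convex surface; a quadric, so deg p = 2.
Symmetries: the y ↦ −y reflection is a symmetry, so y appears only in even powers; it's symmetric under z → −z, forcing even powers of z; the x ↦ −x reflection is a symmetry, so x appears only in even powers.
Observable constraints: the z-axis gridline crossings are at z ∈ {-1, 1}; the y-axis gridline crossings are at y ∈ {-1, 1}.
The integer polynomial consistent with all of this is the stated p.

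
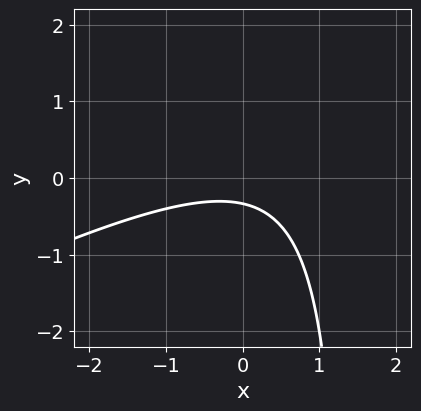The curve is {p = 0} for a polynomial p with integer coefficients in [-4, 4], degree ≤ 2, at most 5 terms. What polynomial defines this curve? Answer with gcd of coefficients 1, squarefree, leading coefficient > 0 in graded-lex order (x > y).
First, degree: a generic line meets the curve in up to 2 points, so deg p = 2.
Then, against the integer gridlines: no x-intercept at any integer in the box.
Finally, together with the visible shape, these determine p as stated.

x^2 - 2*x*y + 3*y + 1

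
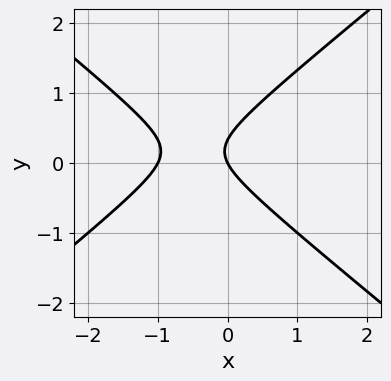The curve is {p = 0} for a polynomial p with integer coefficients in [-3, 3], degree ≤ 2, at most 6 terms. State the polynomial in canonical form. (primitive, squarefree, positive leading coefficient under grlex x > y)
1. Degree: the shape is more complex than any degree-1 curve, so deg p = 2.
2. Reading off the gridlines: the x-axis gridline crossings are at x ∈ {-1, 0}; it meets the y-axis at y = 0 (among the integer gridlines).
3. Matching integer coefficients to the picture gives p.

2*x^2 - 3*y^2 + 2*x + y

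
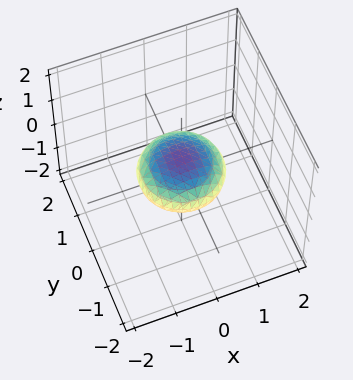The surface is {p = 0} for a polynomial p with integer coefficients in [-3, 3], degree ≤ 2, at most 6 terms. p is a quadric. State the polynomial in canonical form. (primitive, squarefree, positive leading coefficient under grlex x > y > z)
x^2 + y^2 + 3*z^2 - 1

First, deg p = 2.
Next, symmetries: mirror symmetry z ↦ −z ⇒ only even powers of z; rotational symmetry about the z-axis ⇒ p depends on x, y only through x² + y².
Then, from the axis intercepts and sections: a circular section at z = 0 has radius exactly 1; among the integer gridlines, it crosses the x-axis at x ∈ {-1, 1}.
Finally, these observations pin down the coefficients.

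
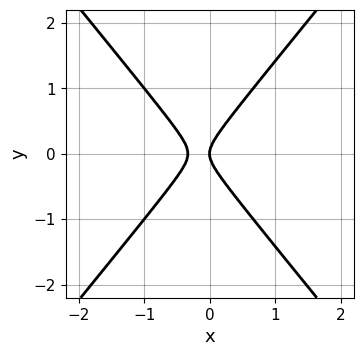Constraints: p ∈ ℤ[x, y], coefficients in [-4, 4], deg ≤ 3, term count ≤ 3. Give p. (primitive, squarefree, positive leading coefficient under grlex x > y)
3*x^2 - 2*y^2 + x

(a) Degree: the shape is more complex than any degree-1 curve, so deg p = 2.
(b) Symmetries: it's symmetric under y → −y, forcing even powers of y.
(c) Reading off the gridlines: it meets the x-axis at x = 0 (among the integer gridlines); one y-axis crossing is at y = 0.
(d) Putting this together gives p.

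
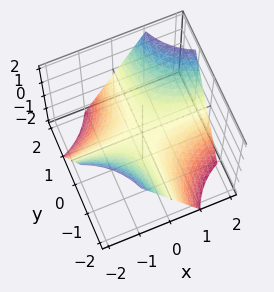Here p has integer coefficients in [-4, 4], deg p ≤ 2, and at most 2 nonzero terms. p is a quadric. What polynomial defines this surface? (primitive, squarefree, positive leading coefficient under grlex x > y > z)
x*y - z

First, deg p = 2. A hyperbolic paraboloid; a quadric.
Then, from the axis intercepts and sections: the visible y-axis segment lies entirely on the surface; the visible x-axis segment lies entirely on the surface; one z-axis crossing is at z = 0.
Finally, fitting integer coefficients to these (and the overall shape) gives p.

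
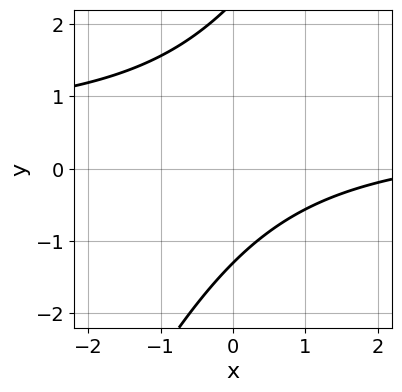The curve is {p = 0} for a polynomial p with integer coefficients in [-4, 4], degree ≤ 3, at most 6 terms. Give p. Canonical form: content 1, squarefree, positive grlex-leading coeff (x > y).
2*x*y - y^2 - x + y + 3

deg p = 2.
From the visible intercepts: the curve avoids every integer x-axis point in the box.
Together with the visible shape, these determine p as stated.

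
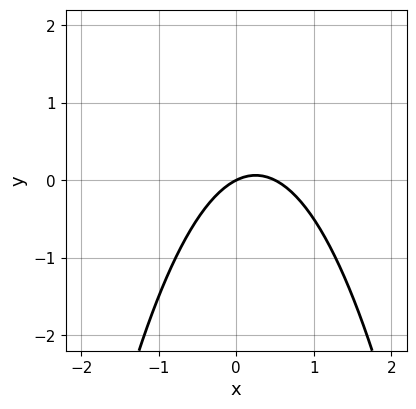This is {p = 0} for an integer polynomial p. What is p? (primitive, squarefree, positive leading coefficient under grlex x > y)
2*x^2 - x + 2*y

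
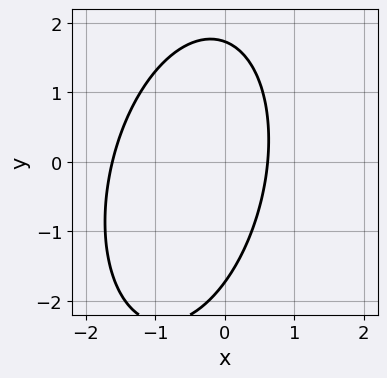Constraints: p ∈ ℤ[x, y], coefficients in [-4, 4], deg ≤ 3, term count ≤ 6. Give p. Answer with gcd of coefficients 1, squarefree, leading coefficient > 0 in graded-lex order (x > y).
Degree: the shape is more complex than any degree-1 curve, so deg p = 2.
The integer polynomial consistent with all of this is the stated p.

3*x^2 - x*y + y^2 + 3*x - 3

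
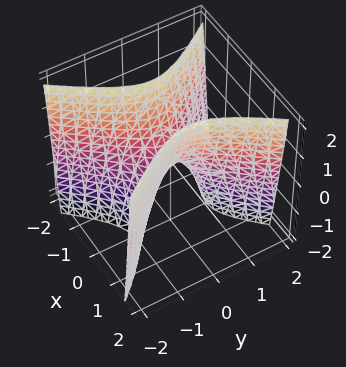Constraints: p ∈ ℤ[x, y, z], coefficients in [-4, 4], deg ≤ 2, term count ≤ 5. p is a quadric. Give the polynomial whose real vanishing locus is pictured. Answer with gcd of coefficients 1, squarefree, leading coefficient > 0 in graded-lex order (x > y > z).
3*x^2 - 2*y^2 - z

First, deg p = 2.
Then, symmetries: it's symmetric under x → −x, forcing even powers of x; the y ↦ −y reflection is a symmetry, so y appears only in even powers.
Then, checking where it meets the axes: one z-axis crossing is at z = 0; it crosses the x-axis at the gridline x = 0; one y-axis crossing is at y = 0.
Finally, fitting integer coefficients to these (and the overall shape) gives p.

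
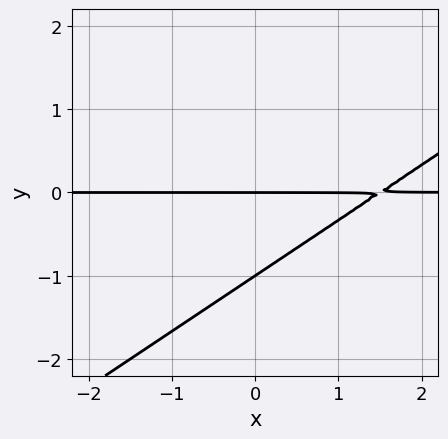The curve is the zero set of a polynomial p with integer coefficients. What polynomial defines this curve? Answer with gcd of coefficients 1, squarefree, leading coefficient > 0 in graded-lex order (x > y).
(a) The degree is 2 — a generic line meets the curve in up to 2 points.
(b) Checking where it meets the axes: among the integer gridlines, it crosses the y-axis at y ∈ {-1, 0}; the visible x-axis segment lies entirely on the curve.
(c) The integer polynomial consistent with all of this is the stated p.

2*x*y - 3*y^2 - 3*y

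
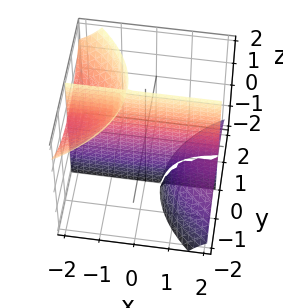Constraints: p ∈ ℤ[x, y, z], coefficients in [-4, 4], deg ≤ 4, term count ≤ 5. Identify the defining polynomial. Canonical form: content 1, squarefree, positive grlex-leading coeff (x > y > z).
First, the picture has 3 separate pieces.
Next, deg p = 3.
Then, from the axis intercepts and sections: every point of the x-axis in the box is on the surface; one y-axis crossing is at y = 0; the visible z-axis segment lies entirely on the surface.
Finally, putting this together gives p.

2*x*y*z + y^3 + 2*y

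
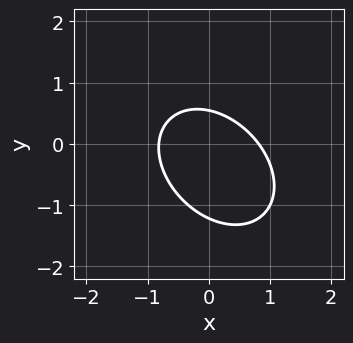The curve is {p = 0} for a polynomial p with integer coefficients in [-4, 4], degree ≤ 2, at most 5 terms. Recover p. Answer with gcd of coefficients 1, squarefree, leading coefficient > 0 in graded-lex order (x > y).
3*x^2 + 2*x*y + 3*y^2 + 2*y - 2

First, degree: a generic line meets the curve in up to 2 points, so deg p = 2.
Finally, the integer polynomial consistent with all of this is the stated p.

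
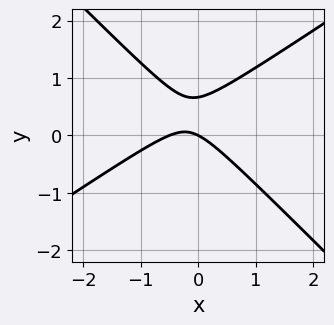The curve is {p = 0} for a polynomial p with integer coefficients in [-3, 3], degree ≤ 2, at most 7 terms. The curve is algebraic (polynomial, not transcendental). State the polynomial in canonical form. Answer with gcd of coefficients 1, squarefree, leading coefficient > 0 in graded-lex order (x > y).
2*x^2 - x*y - 3*y^2 + x + 2*y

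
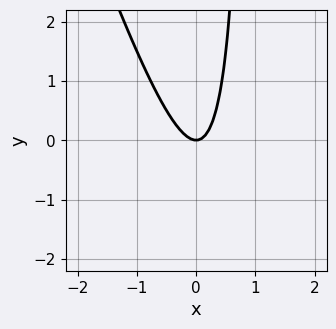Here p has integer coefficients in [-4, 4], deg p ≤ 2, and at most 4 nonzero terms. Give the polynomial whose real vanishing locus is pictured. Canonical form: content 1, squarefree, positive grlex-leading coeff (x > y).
3*x^2 + x*y - y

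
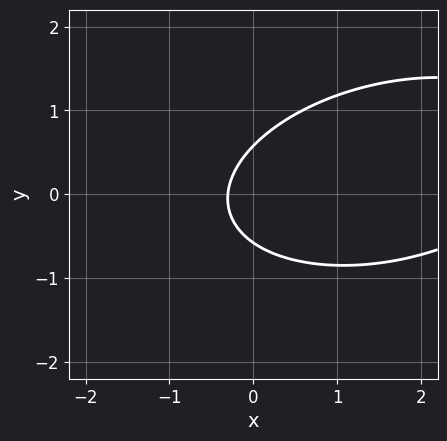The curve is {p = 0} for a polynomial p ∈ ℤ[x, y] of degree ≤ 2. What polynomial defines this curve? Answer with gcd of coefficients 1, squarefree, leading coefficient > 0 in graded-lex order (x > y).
x^2 - x*y + 3*y^2 - 3*x - 1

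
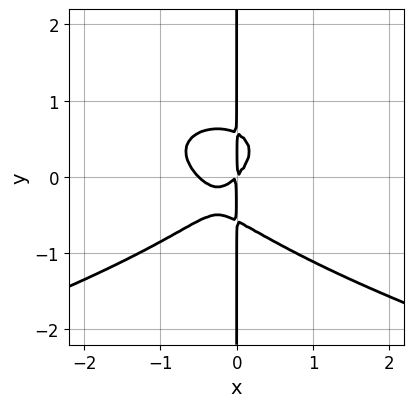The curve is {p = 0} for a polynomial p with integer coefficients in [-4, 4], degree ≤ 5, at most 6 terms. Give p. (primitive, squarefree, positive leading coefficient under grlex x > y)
3*x*y^3 + 2*x^3 + x^2 - x*y

Degree: no degree-3 curve has this shape, so deg p = 4.
Reading off the gridlines: every point of the y-axis in the box is on the curve.
These observations pin down the coefficients.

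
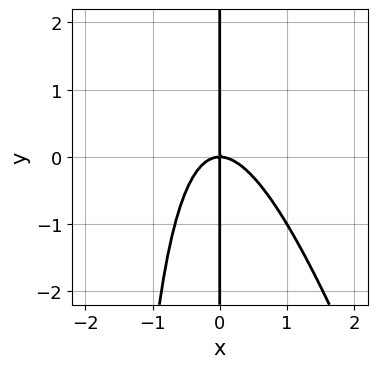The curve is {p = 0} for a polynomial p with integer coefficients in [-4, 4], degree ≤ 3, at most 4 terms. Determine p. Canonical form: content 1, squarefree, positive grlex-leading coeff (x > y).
deg p = 3. The shape is more complex than any degree-2 curve.
Reading off the gridlines: it crosses the x-axis at the gridline x = 0; the visible y-axis segment lies entirely on the curve.
Together with the visible shape, these determine p as stated.

3*x^3 + x^2*y + 2*x*y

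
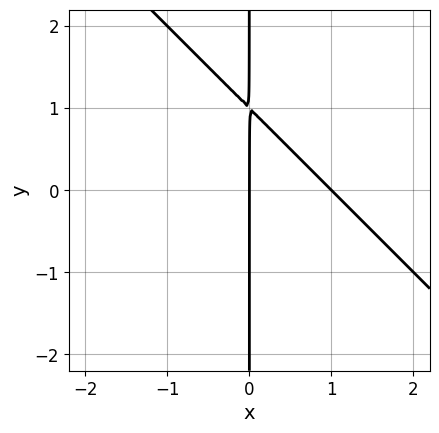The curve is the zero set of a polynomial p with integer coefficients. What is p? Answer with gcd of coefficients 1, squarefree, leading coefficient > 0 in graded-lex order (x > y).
Degree: the shape is more complex than any degree-1 curve, so deg p = 2.
Against the integer gridlines: every point of the y-axis in the box is on the curve; the x-axis gridline crossings are at x ∈ {0, 1}.
Putting this together gives p.

x^2 + x*y - x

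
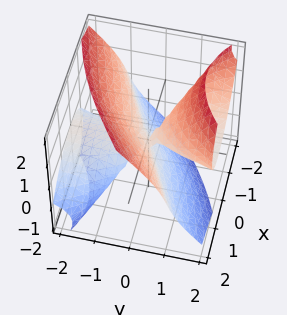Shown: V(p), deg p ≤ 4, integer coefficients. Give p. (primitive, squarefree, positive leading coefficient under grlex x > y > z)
First, degree: the shape is more complex than any degree-2 surface, so deg p = 3.
Next, checking where it meets the axes: it meets the z-axis at z = 0 (among the integer gridlines); every point of the y-axis in the box is on the surface; it meets the x-axis at x = 0 (among the integer gridlines).
Finally, these observations pin down the coefficients.

x^3 - 2*x^2*y - 3*x*y*z + 3*y^2*z - 2*z^3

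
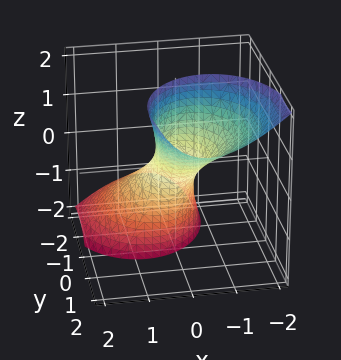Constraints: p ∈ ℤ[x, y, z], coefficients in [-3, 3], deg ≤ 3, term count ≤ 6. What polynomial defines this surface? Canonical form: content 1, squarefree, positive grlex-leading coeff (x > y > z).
The degree is 2 — a generic line meets the surface in up to 2 points.
From the visible intercepts: the surface avoids every integer z-axis point in the box.
These observations pin down the coefficients.

3*x^2 + 2*x*z + 2*y^2 - 3*y*z - 1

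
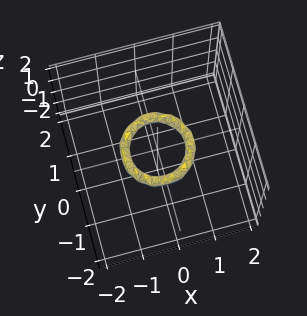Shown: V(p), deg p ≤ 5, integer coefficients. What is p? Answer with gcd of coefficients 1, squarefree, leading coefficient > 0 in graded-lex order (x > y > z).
1. Degree: no degree-3 surface has this shape, so deg p = 4.
2. By symmetry, the surface is invariant under rotation about z: p = q(x² + y², z).
3. From the axis intercepts and sections: the x-axis gridline crossings are at x ∈ {-1, 1}; it misses every integer gridline on the z-axis; a circular section at z = 0 has radius between 0 and 1.
4. Putting this together gives p. Check: (0, 1, 0) on the y-axis lies on the surface, and p(0, 1, 0) = 0. ✓

2*x^4 + 4*x^2*y^2 + 2*y^4 - 3*x^2 - 3*y^2 + 2*z^2 + 1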